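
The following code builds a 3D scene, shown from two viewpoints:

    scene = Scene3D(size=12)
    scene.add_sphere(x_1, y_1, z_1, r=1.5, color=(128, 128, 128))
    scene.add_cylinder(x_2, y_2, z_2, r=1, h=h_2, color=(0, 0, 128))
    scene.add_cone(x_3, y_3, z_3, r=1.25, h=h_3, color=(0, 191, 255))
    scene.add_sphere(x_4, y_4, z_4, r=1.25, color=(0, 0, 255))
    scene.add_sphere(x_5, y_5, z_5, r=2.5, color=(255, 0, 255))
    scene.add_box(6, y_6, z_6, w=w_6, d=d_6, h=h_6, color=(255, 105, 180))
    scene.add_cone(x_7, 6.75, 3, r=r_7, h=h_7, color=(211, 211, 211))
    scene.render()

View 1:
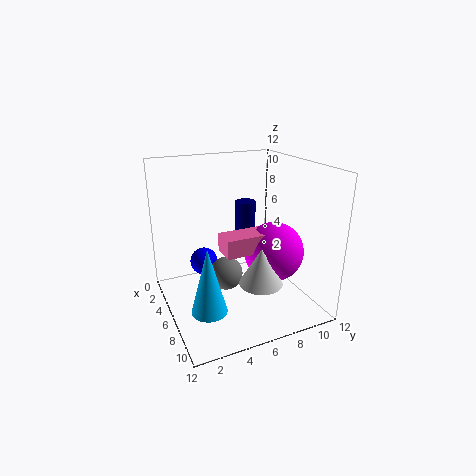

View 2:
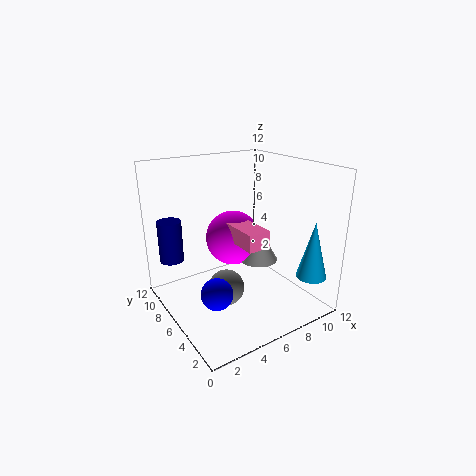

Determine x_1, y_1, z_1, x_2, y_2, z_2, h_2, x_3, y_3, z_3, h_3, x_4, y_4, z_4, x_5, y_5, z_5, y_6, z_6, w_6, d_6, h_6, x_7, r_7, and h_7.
x_1 = 4.5; y_1 = 5.5; z_1 = 2; x_2 = 1.25; y_2 = 9; z_2 = 4; h_2 = 3.5; x_3 = 10.5; y_3 = 1.75; z_3 = 3; h_3 = 4.75; x_4 = 2.75; y_4 = 4; z_4 = 2.75; x_5 = 7.25; y_5 = 8.75; z_5 = 4.75; y_6 = 4.25; z_6 = 5.25; w_6 = 2; d_6 = 3.75; h_6 = 1.5; x_7 = 8.75; r_7 = 1.75; h_7 = 3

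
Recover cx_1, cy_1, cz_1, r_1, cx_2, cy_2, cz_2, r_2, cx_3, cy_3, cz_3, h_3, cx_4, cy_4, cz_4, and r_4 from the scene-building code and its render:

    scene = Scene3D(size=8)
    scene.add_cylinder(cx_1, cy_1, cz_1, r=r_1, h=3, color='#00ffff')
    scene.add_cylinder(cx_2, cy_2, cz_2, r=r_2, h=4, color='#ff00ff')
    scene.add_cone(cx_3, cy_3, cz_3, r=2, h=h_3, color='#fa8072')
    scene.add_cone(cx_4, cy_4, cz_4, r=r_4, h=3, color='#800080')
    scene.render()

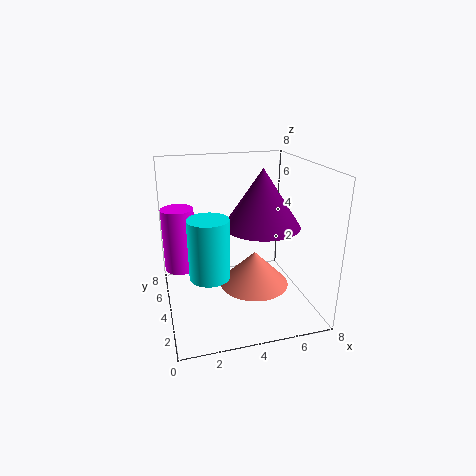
cx_1 = 2; cy_1 = 2; cz_1 = 3; r_1 = 1; cx_2 = 1; cy_2 = 7; cz_2 = 1; r_2 = 1; cx_3 = 5; cy_3 = 4; cz_3 = 1; h_3 = 2; cx_4 = 5; cy_4 = 3; cz_4 = 5; r_4 = 2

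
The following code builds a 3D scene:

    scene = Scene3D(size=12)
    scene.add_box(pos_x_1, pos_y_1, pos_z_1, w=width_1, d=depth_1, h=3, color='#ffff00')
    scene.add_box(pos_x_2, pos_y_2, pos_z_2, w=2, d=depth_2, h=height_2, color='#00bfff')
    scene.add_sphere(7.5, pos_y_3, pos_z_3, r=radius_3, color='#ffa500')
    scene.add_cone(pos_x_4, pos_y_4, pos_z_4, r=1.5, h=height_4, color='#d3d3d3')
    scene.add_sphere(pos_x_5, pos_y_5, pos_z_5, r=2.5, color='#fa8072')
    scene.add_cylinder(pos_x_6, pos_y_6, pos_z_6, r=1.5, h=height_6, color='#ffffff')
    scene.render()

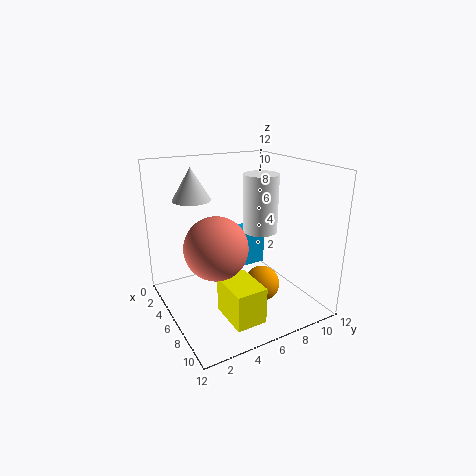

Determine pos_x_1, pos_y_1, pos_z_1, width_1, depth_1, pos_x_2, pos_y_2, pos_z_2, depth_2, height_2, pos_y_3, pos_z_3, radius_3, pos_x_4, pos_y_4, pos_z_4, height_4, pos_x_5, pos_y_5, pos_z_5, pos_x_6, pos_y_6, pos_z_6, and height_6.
pos_x_1 = 7; pos_y_1 = 3.5; pos_z_1 = 0.5; width_1 = 3.5; depth_1 = 2.5; pos_x_2 = 2; pos_y_2 = 8; pos_z_2 = 2; depth_2 = 2; height_2 = 3.5; pos_y_3 = 7.5; pos_z_3 = 2; radius_3 = 1.5; pos_x_4 = 5; pos_y_4 = 2.5; pos_z_4 = 9.5; height_4 = 2.5; pos_x_5 = 7; pos_y_5 = 3.5; pos_z_5 = 6; pos_x_6 = 5.5; pos_y_6 = 8.5; pos_z_6 = 6; height_6 = 5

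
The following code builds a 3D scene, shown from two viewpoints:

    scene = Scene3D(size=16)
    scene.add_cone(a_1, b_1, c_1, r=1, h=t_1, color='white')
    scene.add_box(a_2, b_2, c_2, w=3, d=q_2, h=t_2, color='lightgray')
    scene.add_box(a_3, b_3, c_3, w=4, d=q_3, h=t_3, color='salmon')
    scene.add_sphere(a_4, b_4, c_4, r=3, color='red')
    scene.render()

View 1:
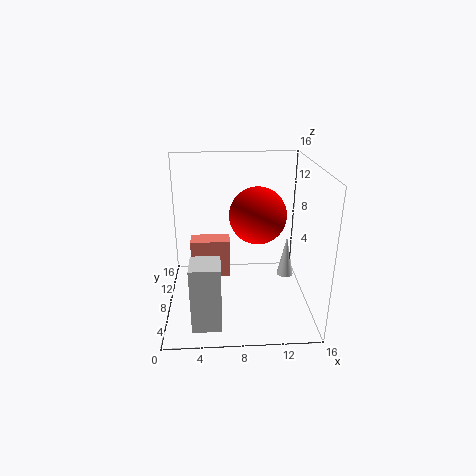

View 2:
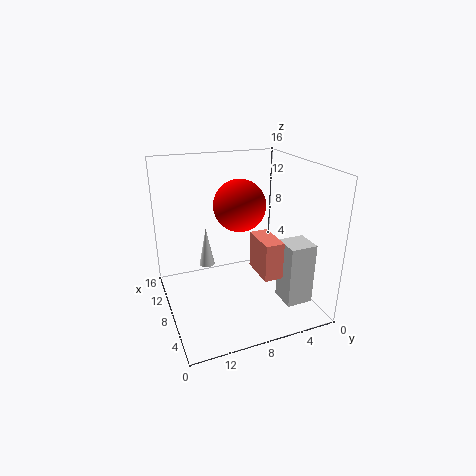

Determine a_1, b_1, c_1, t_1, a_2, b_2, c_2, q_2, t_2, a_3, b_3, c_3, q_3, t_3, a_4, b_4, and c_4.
a_1 = 14, b_1 = 10, c_1 = 2, t_1 = 5, a_2 = 3, b_2 = 1, c_2 = 1, q_2 = 3, t_2 = 7, a_3 = 3, b_3 = 5, c_3 = 5, q_3 = 2, t_3 = 4, a_4 = 10, b_4 = 7, c_4 = 11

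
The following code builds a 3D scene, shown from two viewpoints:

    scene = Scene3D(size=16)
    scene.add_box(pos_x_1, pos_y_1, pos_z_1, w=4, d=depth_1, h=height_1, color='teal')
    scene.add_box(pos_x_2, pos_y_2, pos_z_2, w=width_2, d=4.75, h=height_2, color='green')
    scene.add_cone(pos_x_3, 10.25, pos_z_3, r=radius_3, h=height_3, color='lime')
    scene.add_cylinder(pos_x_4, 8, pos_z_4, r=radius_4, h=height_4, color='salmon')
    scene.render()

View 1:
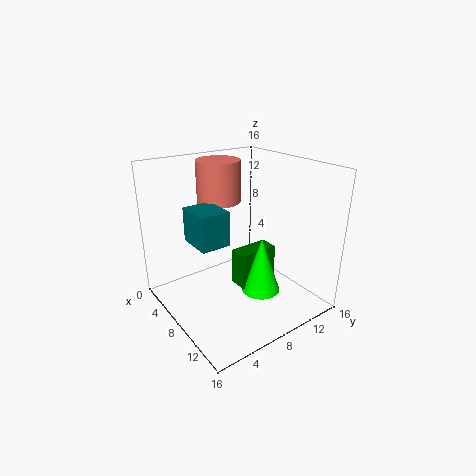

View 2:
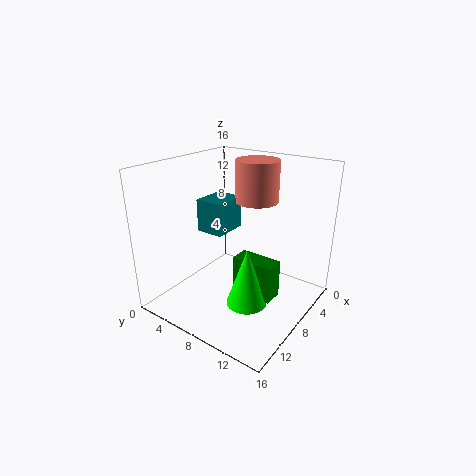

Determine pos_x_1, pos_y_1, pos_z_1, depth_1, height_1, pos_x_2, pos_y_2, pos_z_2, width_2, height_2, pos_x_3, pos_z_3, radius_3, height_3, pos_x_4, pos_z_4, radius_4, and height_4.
pos_x_1 = 5; pos_y_1 = 3; pos_z_1 = 8; depth_1 = 3.25; height_1 = 3.75; pos_x_2 = 6.75; pos_y_2 = 8; pos_z_2 = 1.75; width_2 = 2.25; height_2 = 4.25; pos_x_3 = 9.5; pos_z_3 = 1.25; radius_3 = 2.25; height_3 = 6.5; pos_x_4 = 4.25; pos_z_4 = 11.25; radius_4 = 2.5; height_4 = 4.75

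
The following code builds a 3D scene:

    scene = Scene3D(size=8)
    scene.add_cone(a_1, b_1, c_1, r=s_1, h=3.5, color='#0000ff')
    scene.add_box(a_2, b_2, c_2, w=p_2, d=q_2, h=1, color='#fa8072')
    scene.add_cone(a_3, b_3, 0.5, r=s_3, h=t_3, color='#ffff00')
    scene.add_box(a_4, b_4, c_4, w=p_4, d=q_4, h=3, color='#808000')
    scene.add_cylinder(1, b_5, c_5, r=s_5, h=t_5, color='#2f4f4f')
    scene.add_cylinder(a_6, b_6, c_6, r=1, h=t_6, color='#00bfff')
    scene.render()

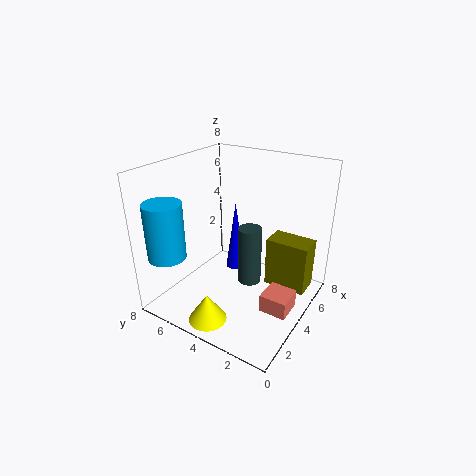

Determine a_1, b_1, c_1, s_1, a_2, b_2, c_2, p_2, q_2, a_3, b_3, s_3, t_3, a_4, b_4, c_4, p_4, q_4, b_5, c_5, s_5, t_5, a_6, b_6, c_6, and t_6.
a_1 = 3; b_1 = 3.5; c_1 = 3; s_1 = 0.5; a_2 = 3; b_2 = 0.5; c_2 = 0.5; p_2 = 1.5; q_2 = 1.5; a_3 = 1; b_3 = 4; s_3 = 1; t_3 = 1.5; a_4 = 5.5; b_4 = 0.5; c_4 = 0.5; p_4 = 1.5; q_4 = 2.5; b_5 = 1.5; c_5 = 4; s_5 = 0.5; t_5 = 2.5; a_6 = 1; b_6 = 6.5; c_6 = 3.5; t_6 = 3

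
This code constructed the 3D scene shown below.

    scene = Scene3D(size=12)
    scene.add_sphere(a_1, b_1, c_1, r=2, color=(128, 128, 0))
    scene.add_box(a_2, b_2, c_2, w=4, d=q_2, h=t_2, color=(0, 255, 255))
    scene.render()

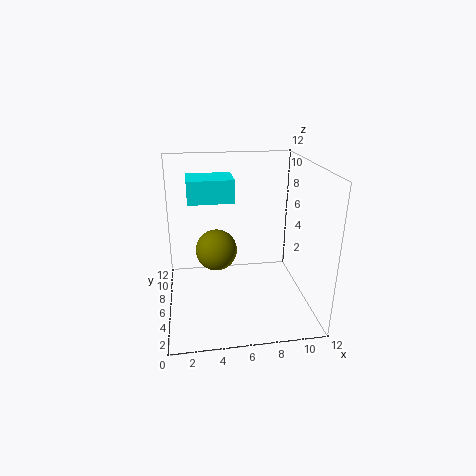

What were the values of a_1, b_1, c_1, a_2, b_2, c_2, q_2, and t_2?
a_1 = 4.5, b_1 = 10, c_1 = 3, a_2 = 2, b_2 = 7.5, c_2 = 8.5, q_2 = 3, t_2 = 2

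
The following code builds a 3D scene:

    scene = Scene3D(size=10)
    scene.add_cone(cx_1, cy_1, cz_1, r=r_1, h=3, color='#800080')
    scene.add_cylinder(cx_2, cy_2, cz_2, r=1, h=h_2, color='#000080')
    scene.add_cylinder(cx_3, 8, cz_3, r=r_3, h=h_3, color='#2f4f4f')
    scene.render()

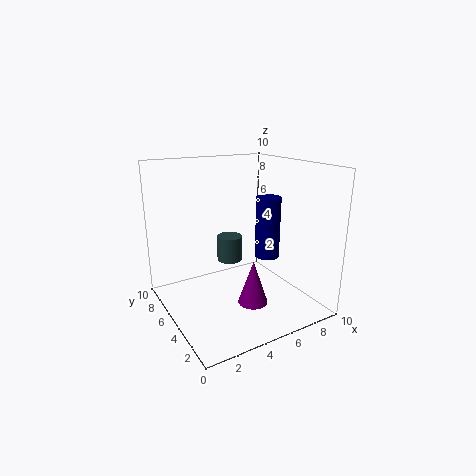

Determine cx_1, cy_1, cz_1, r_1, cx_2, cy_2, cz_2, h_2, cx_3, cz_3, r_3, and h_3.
cx_1 = 5, cy_1 = 3, cz_1 = 1, r_1 = 1, cx_2 = 9, cy_2 = 7, cz_2 = 2, h_2 = 5, cx_3 = 6, cz_3 = 2, r_3 = 1, h_3 = 2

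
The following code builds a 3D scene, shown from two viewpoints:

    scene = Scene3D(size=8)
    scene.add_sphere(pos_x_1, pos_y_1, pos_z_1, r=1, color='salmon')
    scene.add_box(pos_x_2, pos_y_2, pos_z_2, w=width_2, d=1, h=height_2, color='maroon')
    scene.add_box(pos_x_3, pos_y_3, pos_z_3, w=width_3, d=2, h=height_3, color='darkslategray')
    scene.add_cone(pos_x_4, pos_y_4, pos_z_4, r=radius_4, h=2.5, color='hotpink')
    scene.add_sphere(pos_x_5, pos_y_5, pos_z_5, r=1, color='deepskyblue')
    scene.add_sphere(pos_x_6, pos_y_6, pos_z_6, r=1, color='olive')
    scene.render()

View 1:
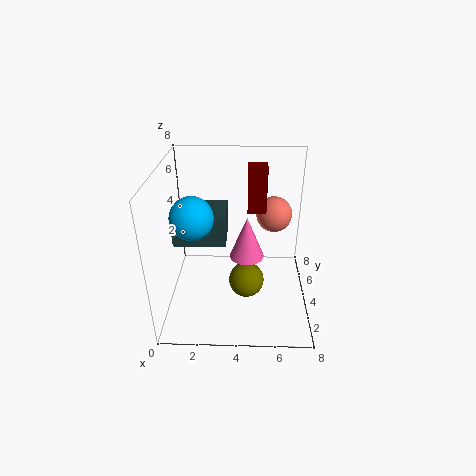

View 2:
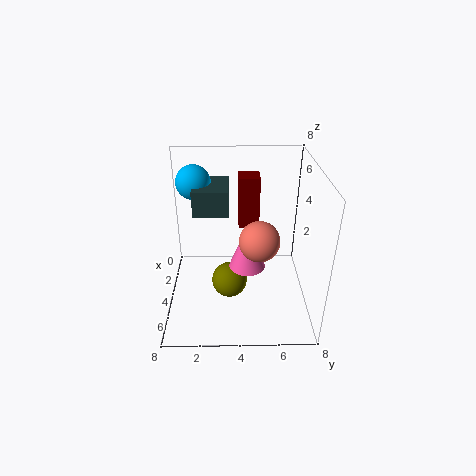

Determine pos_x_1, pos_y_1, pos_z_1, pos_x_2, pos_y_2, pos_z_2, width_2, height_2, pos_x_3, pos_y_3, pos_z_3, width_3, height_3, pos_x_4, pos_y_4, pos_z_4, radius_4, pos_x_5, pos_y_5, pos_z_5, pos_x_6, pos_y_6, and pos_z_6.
pos_x_1 = 6; pos_y_1 = 5; pos_z_1 = 5; pos_x_2 = 4.5; pos_y_2 = 4; pos_z_2 = 5.5; width_2 = 1; height_2 = 2.5; pos_x_3 = 1; pos_y_3 = 1.5; pos_z_3 = 5; width_3 = 2.5; height_3 = 1.5; pos_x_4 = 4.5; pos_y_4 = 4.5; pos_z_4 = 2.5; radius_4 = 1; pos_x_5 = 2; pos_y_5 = 1.5; pos_z_5 = 6.5; pos_x_6 = 4.5; pos_y_6 = 3.5; pos_z_6 = 1.5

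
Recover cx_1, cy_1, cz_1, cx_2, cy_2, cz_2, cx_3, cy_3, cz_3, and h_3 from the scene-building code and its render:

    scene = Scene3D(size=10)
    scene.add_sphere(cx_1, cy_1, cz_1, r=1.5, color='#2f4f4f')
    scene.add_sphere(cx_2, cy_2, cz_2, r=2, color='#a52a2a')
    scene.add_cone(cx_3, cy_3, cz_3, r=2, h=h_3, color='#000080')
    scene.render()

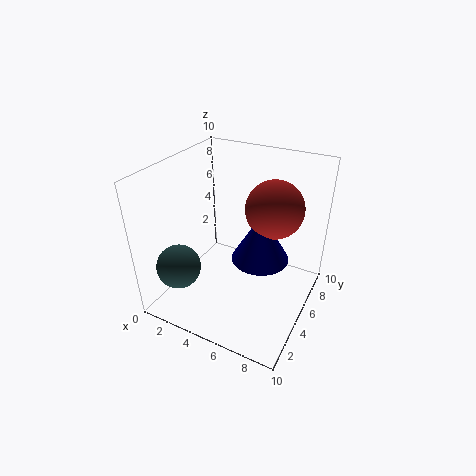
cx_1 = 2
cy_1 = 2
cz_1 = 3.5
cx_2 = 7
cy_2 = 6.5
cz_2 = 7
cx_3 = 6.5
cy_3 = 5.5
cz_3 = 3.5
h_3 = 3.5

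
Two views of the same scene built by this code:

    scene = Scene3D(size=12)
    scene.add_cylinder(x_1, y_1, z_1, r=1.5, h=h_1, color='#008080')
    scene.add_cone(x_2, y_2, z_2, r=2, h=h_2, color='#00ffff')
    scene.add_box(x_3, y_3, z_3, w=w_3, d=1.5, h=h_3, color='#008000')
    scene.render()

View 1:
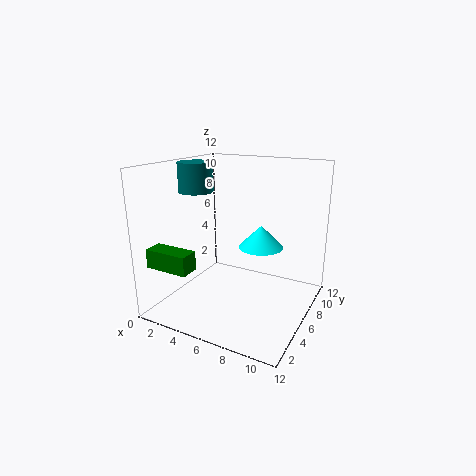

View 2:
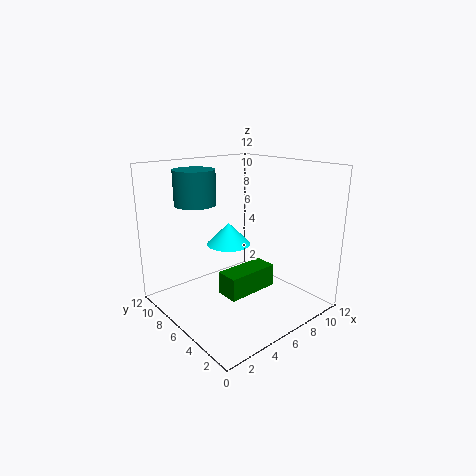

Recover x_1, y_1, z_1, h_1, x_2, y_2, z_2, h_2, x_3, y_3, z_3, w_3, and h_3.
x_1 = 2; y_1 = 6; z_1 = 9.5; h_1 = 2.5; x_2 = 7; y_2 = 8.5; z_2 = 4.5; h_2 = 2; x_3 = 1; y_3 = 0.5; z_3 = 4.5; w_3 = 3.5; h_3 = 1.5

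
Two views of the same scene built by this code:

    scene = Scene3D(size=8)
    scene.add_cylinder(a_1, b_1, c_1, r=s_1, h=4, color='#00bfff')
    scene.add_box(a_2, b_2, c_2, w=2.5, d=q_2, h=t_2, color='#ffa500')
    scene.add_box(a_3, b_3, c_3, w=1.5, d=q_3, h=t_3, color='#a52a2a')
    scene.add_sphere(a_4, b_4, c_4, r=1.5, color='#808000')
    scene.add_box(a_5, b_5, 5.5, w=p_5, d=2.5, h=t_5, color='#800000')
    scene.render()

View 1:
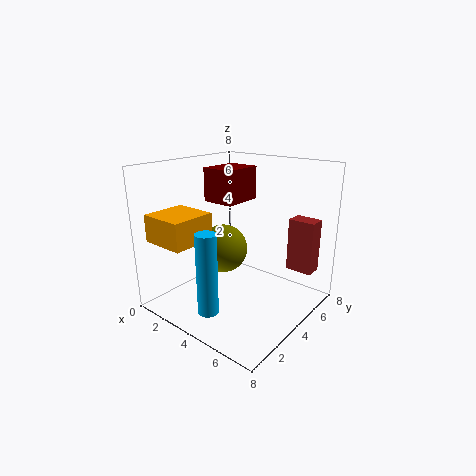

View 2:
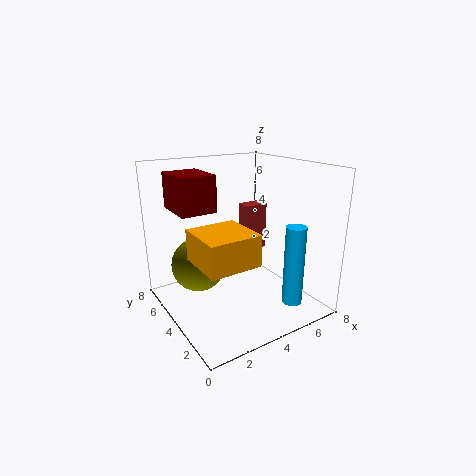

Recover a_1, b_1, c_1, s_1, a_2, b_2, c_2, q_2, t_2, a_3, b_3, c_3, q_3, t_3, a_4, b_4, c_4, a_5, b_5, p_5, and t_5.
a_1 = 5
b_1 = 0.5
c_1 = 1.5
s_1 = 0.5
a_2 = 0.5
b_2 = 0.5
c_2 = 4
q_2 = 2.5
t_2 = 1.5
a_3 = 6
b_3 = 6
c_3 = 2
q_3 = 1
t_3 = 3
a_4 = 2
b_4 = 5
c_4 = 2.5
a_5 = 1
b_5 = 4.5
p_5 = 2
t_5 = 2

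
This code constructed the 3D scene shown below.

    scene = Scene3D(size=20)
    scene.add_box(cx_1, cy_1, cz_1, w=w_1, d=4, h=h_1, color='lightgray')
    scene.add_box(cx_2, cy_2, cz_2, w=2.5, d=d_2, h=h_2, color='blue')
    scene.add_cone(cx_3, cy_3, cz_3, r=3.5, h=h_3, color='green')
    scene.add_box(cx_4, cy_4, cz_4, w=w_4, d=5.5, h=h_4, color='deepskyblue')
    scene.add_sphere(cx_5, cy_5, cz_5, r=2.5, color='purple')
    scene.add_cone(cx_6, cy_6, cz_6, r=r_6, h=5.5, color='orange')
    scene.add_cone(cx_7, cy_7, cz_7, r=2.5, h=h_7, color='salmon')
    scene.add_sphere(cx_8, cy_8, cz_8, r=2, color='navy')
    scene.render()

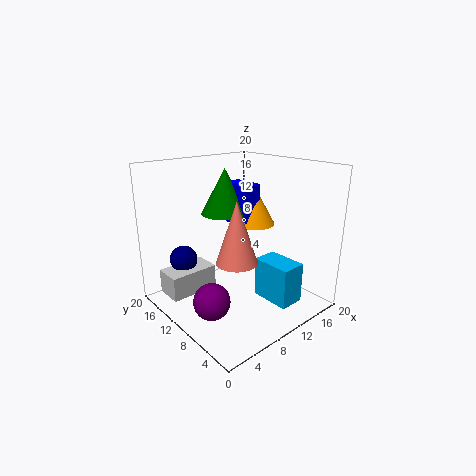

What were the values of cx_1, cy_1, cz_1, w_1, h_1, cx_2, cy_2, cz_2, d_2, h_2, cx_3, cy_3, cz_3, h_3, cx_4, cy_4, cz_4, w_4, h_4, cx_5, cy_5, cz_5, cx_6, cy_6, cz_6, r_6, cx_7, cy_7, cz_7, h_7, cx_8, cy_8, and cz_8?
cx_1 = 1.5
cy_1 = 13.5
cz_1 = 1.5
w_1 = 7
h_1 = 3.5
cx_2 = 11.5
cy_2 = 10
cz_2 = 11
d_2 = 4.5
h_2 = 6
cx_3 = 11
cy_3 = 14
cz_3 = 12.5
h_3 = 6.5
cx_4 = 11
cy_4 = 2
cz_4 = 2
w_4 = 3.5
h_4 = 5.5
cx_5 = 4.5
cy_5 = 9
cz_5 = 2.5
cx_6 = 14
cy_6 = 11
cz_6 = 11
r_6 = 3
cx_7 = 5.5
cy_7 = 5
cz_7 = 9.5
h_7 = 7.5
cx_8 = 5
cy_8 = 16.5
cz_8 = 6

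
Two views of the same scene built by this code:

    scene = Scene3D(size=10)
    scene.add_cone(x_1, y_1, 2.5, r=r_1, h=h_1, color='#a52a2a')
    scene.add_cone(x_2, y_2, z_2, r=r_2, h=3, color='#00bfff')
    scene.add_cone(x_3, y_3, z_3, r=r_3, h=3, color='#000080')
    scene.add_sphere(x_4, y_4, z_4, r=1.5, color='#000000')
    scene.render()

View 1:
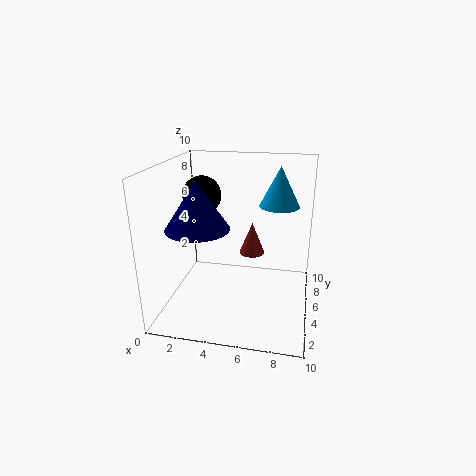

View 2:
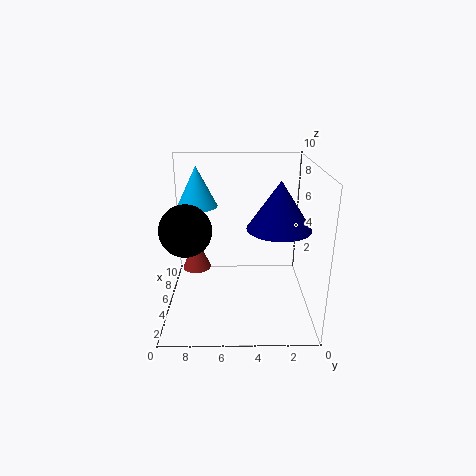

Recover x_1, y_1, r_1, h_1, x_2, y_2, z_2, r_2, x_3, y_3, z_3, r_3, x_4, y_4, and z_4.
x_1 = 5.5; y_1 = 8; r_1 = 1; h_1 = 2.5; x_2 = 7.5; y_2 = 8; z_2 = 6.5; r_2 = 1.5; x_3 = 3; y_3 = 2.5; z_3 = 6.5; r_3 = 2; x_4 = 1.5; y_4 = 8; z_4 = 7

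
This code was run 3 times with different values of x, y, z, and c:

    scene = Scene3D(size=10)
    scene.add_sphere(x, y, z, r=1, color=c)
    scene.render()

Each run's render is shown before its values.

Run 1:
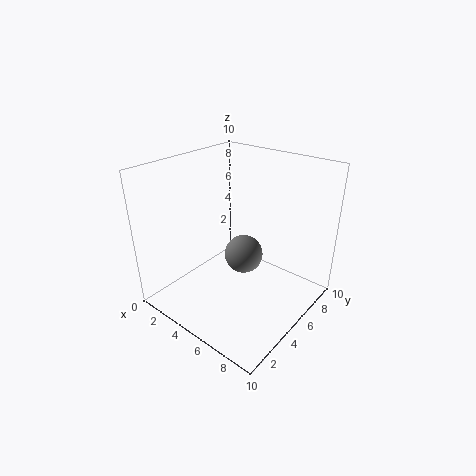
x = 8.25, y = 1.5, z = 6.75, c = 'gray'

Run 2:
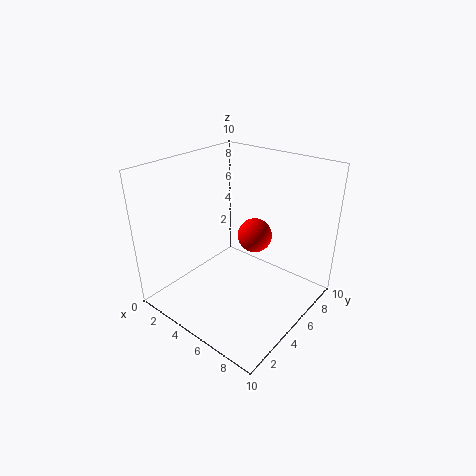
x = 7.5, y = 3.5, z = 6.75, c = 'red'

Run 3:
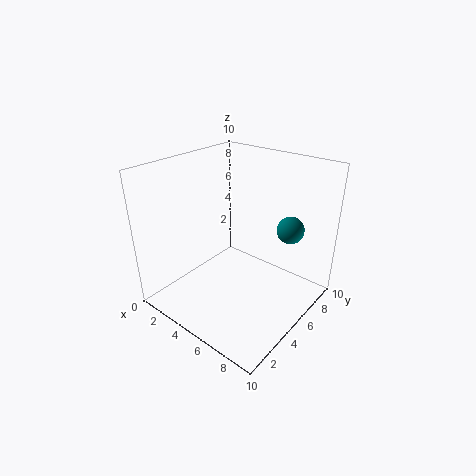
x = 7.25, y = 8.25, z = 5, c = 'teal'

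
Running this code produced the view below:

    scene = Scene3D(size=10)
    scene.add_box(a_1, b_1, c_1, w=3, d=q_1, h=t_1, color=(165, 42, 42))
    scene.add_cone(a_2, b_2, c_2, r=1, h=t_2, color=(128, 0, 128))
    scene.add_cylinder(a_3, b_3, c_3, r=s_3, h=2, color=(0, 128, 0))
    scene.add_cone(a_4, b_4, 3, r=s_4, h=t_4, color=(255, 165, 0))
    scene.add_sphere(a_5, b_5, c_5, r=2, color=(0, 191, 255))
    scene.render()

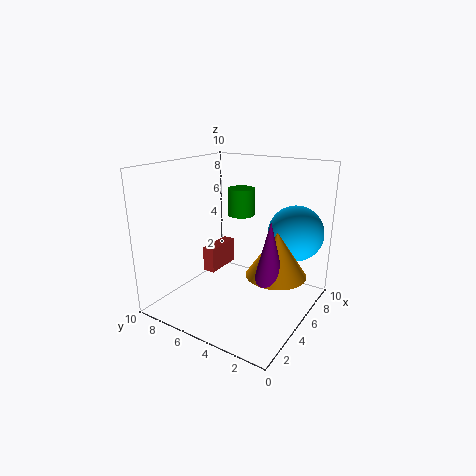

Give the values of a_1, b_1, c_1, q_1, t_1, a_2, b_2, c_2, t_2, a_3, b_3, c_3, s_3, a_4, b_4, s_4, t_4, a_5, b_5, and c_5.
a_1 = 6; b_1 = 8; c_1 = 1; q_1 = 1; t_1 = 2; a_2 = 4; b_2 = 2; c_2 = 3; t_2 = 4; a_3 = 7; b_3 = 6; c_3 = 6; s_3 = 1; a_4 = 5; b_4 = 2; s_4 = 2; t_4 = 3; a_5 = 8; b_5 = 2; c_5 = 5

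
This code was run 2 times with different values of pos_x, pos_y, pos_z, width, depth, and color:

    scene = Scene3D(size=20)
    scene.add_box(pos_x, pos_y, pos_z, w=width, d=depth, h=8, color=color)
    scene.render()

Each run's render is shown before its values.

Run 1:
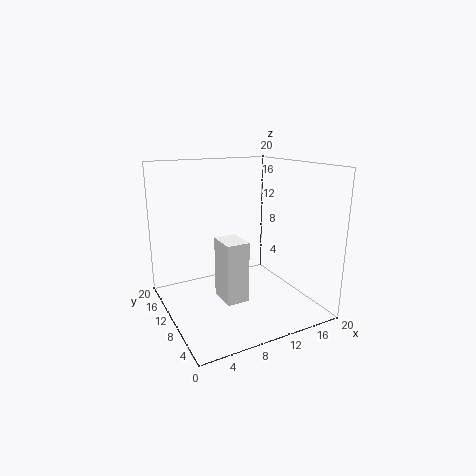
pos_x = 6; pos_y = 5; pos_z = 3; width = 3; depth = 4; color = 'white'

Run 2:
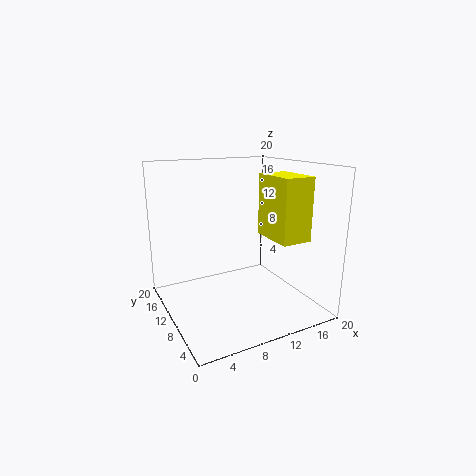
pos_x = 12; pos_y = 2; pos_z = 11; width = 4; depth = 6; color = 'yellow'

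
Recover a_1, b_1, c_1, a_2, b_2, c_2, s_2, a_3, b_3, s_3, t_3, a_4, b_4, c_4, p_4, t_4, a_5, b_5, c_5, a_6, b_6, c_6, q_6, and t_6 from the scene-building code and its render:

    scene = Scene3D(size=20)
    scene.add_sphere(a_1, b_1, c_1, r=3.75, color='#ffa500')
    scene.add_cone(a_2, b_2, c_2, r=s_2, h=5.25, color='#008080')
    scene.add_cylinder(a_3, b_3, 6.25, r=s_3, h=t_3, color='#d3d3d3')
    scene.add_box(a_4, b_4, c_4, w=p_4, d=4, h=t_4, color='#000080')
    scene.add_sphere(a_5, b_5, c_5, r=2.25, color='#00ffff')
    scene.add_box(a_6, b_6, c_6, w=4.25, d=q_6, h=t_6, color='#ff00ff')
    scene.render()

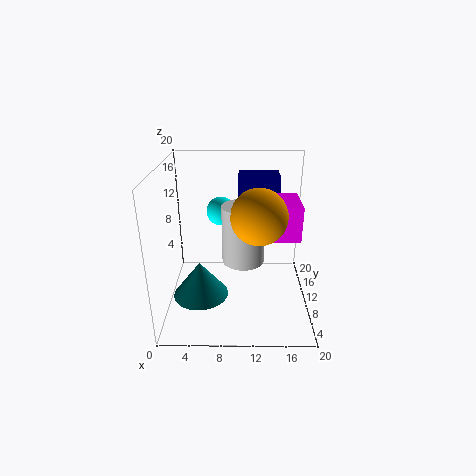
a_1 = 12.75, b_1 = 8.5, c_1 = 13.75, a_2 = 4.5, b_2 = 9.5, c_2 = 1, s_2 = 4, a_3 = 10.75, b_3 = 10.5, s_3 = 3, t_3 = 8.25, a_4 = 10, b_4 = 15.75, c_4 = 9.5, p_4 = 6.25, t_4 = 7.5, a_5 = 7.25, b_5 = 17, c_5 = 11.25, a_6 = 14.25, b_6 = 8.5, c_6 = 10, q_6 = 6.25, t_6 = 5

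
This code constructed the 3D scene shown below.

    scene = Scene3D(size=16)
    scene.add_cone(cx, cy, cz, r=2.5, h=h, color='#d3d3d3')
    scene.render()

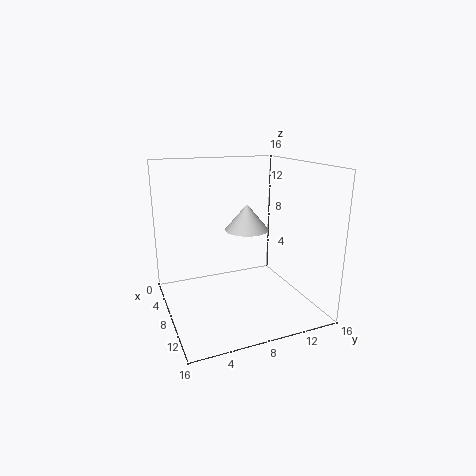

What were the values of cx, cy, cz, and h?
cx = 7, cy = 9.5, cz = 8.5, h = 3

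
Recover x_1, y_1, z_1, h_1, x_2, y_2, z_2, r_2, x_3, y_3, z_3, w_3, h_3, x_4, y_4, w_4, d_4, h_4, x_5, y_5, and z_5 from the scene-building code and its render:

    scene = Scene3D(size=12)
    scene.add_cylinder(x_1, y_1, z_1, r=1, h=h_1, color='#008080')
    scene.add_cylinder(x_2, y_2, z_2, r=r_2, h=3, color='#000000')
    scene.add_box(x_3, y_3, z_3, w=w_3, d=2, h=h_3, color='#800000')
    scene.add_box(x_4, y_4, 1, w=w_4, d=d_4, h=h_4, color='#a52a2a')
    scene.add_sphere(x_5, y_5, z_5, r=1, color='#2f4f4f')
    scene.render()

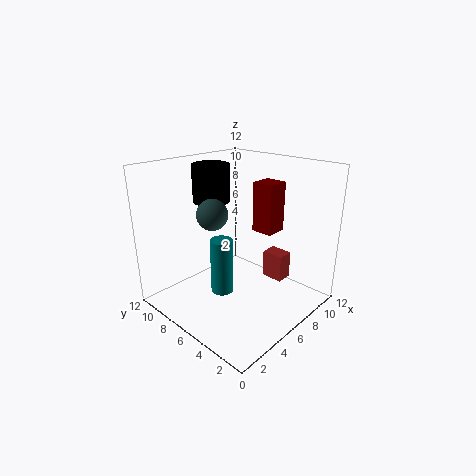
x_1 = 5.5, y_1 = 7.5, z_1 = 0.5, h_1 = 5, x_2 = 5, y_2 = 8, z_2 = 9, r_2 = 1.5, x_3 = 9, y_3 = 5, z_3 = 5.5, w_3 = 2, h_3 = 4.5, x_4 = 9.5, y_4 = 4, w_4 = 1.5, d_4 = 2, h_4 = 2.5, x_5 = 1, y_5 = 3.5, z_5 = 10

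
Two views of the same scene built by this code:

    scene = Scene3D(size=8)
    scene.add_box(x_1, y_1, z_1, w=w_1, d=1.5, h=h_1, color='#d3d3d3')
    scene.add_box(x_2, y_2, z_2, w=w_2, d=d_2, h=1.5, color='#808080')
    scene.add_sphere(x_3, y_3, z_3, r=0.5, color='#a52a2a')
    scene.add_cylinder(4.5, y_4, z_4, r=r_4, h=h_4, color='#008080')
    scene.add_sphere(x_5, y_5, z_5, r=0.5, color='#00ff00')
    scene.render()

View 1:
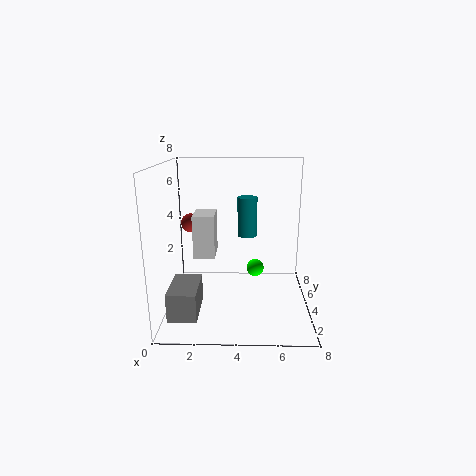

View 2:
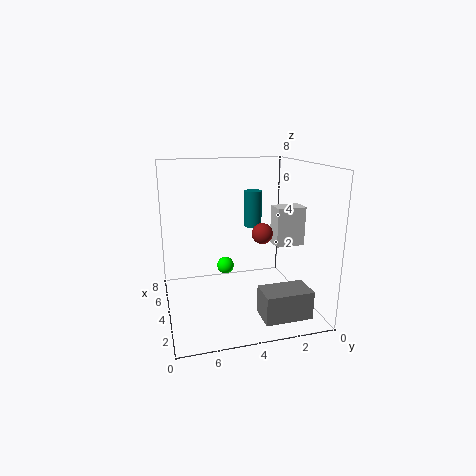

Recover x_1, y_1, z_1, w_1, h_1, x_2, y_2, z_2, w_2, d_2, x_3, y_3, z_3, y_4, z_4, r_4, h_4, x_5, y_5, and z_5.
x_1 = 2; y_1 = 1; z_1 = 4; w_1 = 1; h_1 = 2; x_2 = 0.5; y_2 = 1; z_2 = 0.5; w_2 = 1.5; d_2 = 2.5; x_3 = 1.5; y_3 = 3.5; z_3 = 5; y_4 = 3; z_4 = 4.5; r_4 = 0.5; h_4 = 2; x_5 = 5; y_5 = 4.5; z_5 = 2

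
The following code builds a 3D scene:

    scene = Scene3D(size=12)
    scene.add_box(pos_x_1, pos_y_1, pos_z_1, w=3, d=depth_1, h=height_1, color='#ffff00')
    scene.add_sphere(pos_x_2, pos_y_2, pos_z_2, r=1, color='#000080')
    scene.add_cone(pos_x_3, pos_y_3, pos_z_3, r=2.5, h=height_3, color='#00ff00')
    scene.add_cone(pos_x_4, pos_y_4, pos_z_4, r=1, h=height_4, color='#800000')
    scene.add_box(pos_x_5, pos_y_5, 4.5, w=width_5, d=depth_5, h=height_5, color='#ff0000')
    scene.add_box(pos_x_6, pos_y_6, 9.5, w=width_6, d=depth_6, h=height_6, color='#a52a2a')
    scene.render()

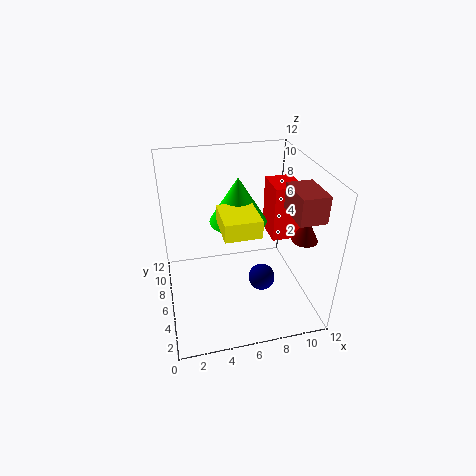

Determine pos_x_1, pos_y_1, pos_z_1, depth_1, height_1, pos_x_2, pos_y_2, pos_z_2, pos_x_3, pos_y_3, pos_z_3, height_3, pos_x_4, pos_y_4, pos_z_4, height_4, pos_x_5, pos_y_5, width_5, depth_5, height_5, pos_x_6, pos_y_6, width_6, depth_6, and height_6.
pos_x_1 = 4.5; pos_y_1 = 4; pos_z_1 = 7; depth_1 = 3.5; height_1 = 1.5; pos_x_2 = 7; pos_y_2 = 2.5; pos_z_2 = 4.5; pos_x_3 = 6.5; pos_y_3 = 8; pos_z_3 = 6.5; height_3 = 4; pos_x_4 = 10.5; pos_y_4 = 3; pos_z_4 = 7; height_4 = 2; pos_x_5 = 9.5; pos_y_5 = 7; width_5 = 2.5; depth_5 = 3; height_5 = 5; pos_x_6 = 9; pos_y_6 = 1; width_6 = 2; depth_6 = 3; height_6 = 2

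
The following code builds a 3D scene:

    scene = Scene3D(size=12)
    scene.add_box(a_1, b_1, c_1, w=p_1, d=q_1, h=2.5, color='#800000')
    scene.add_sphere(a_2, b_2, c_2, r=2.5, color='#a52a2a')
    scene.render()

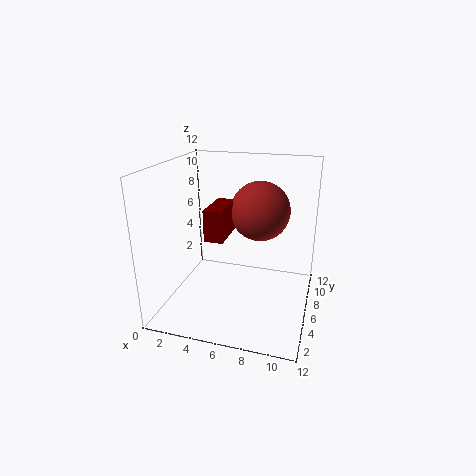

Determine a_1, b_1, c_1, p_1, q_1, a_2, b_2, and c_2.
a_1 = 4, b_1 = 3.5, c_1 = 6.5, p_1 = 1.5, q_1 = 3.5, a_2 = 7.5, b_2 = 7.5, c_2 = 8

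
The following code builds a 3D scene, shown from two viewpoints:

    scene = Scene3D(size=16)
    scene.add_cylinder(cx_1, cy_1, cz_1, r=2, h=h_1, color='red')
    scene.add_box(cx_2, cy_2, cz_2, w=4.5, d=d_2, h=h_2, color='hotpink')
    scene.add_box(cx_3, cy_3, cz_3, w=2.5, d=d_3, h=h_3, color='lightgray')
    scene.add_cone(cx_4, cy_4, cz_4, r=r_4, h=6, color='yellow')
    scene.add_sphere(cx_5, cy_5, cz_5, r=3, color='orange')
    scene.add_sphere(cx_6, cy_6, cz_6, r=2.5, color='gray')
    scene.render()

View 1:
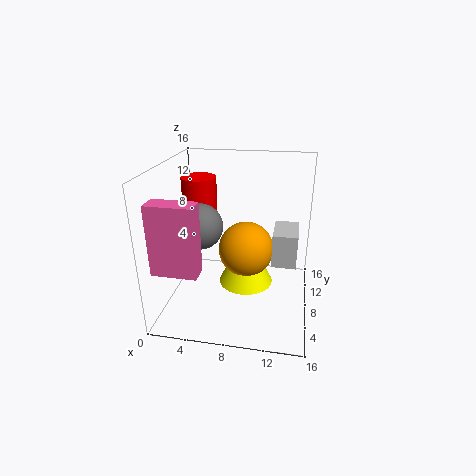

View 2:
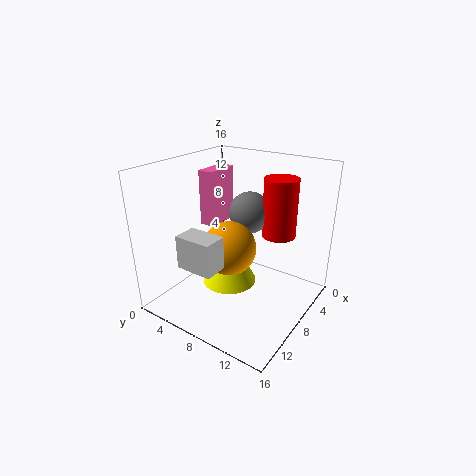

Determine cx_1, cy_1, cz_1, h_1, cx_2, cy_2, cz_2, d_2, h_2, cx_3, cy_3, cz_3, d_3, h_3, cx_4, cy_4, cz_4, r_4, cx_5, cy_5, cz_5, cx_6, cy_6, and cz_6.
cx_1 = 3; cy_1 = 10.5; cz_1 = 7; h_1 = 7; cx_2 = 1; cy_2 = 0.5; cz_2 = 7; d_2 = 2; h_2 = 7; cx_3 = 12; cy_3 = 5; cz_3 = 6.5; d_3 = 4; h_3 = 3.5; cx_4 = 9; cy_4 = 7.5; cz_4 = 3; r_4 = 3; cx_5 = 9; cy_5 = 7.5; cz_5 = 7; cx_6 = 4; cy_6 = 7; cz_6 = 9.5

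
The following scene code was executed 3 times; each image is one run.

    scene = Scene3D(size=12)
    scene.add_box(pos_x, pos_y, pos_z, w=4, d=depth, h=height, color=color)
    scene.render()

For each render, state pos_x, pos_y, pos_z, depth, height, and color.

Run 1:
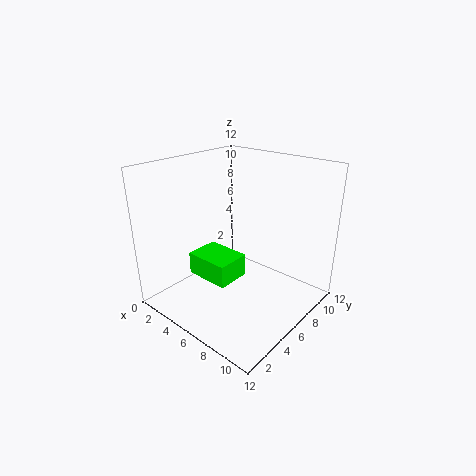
pos_x = 2
pos_y = 4
pos_z = 2
depth = 3
height = 2
color = 'lime'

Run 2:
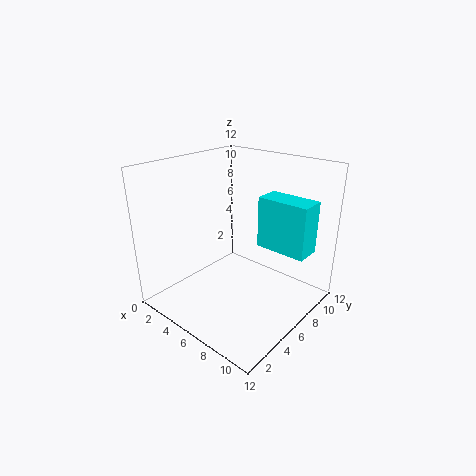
pos_x = 8
pos_y = 6
pos_z = 6
depth = 2
height = 4
color = 'cyan'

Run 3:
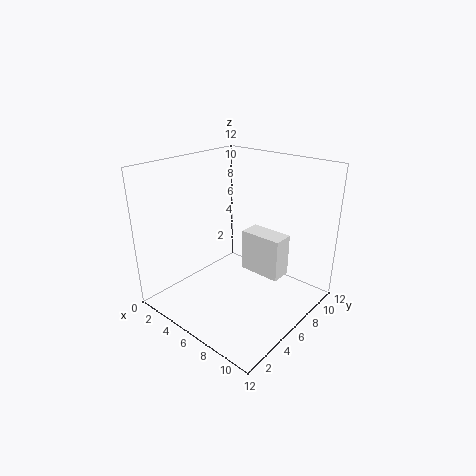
pos_x = 4
pos_y = 9
pos_z = 1
depth = 2
height = 4
color = 'white'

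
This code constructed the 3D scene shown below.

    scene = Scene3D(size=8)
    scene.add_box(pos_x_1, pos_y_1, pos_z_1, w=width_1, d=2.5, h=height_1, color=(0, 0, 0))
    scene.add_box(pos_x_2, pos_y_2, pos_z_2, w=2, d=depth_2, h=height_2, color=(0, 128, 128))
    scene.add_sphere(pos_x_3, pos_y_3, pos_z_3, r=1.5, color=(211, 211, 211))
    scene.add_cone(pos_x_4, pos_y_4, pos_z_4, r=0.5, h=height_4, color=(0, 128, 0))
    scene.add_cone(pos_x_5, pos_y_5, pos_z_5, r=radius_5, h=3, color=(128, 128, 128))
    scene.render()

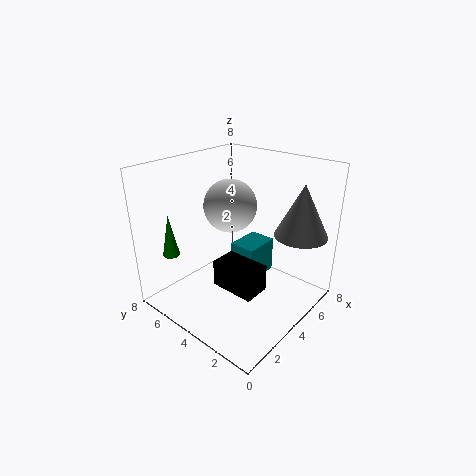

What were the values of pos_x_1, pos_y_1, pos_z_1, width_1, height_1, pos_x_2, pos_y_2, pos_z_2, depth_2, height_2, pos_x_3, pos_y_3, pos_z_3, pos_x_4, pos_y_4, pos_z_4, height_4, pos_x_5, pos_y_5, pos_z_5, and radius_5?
pos_x_1 = 2.5
pos_y_1 = 2
pos_z_1 = 1.5
width_1 = 1.5
height_1 = 1.5
pos_x_2 = 4
pos_y_2 = 3
pos_z_2 = 1.5
depth_2 = 1.5
height_2 = 2
pos_x_3 = 4.5
pos_y_3 = 5
pos_z_3 = 5.5
pos_x_4 = 2
pos_y_4 = 7.5
pos_z_4 = 2.5
height_4 = 2.5
pos_x_5 = 6.5
pos_y_5 = 1.5
pos_z_5 = 4
radius_5 = 1.5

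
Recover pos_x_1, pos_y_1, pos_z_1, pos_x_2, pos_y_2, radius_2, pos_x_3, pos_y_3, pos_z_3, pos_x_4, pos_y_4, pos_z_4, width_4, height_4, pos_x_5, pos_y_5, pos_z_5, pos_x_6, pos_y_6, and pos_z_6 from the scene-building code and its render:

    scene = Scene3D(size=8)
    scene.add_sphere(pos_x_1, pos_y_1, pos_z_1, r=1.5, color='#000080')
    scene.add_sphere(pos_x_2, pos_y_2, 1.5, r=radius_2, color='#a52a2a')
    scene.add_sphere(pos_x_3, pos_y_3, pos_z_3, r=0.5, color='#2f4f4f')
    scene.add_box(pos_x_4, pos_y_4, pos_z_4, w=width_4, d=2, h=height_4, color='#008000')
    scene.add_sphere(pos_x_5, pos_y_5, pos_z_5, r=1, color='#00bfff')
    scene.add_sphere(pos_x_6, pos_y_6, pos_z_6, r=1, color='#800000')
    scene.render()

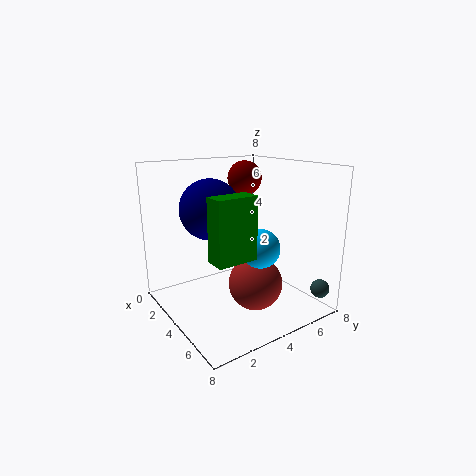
pos_x_1 = 4.5
pos_y_1 = 2
pos_z_1 = 6
pos_x_2 = 5
pos_y_2 = 4.5
radius_2 = 1.5
pos_x_3 = 7.5
pos_y_3 = 7
pos_z_3 = 1.5
pos_x_4 = 6
pos_y_4 = 1
pos_z_4 = 4
width_4 = 1
height_4 = 3
pos_x_5 = 6
pos_y_5 = 4
pos_z_5 = 4
pos_x_6 = 2.5
pos_y_6 = 5.5
pos_z_6 = 7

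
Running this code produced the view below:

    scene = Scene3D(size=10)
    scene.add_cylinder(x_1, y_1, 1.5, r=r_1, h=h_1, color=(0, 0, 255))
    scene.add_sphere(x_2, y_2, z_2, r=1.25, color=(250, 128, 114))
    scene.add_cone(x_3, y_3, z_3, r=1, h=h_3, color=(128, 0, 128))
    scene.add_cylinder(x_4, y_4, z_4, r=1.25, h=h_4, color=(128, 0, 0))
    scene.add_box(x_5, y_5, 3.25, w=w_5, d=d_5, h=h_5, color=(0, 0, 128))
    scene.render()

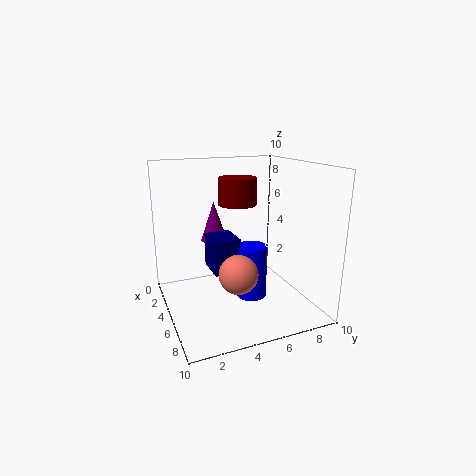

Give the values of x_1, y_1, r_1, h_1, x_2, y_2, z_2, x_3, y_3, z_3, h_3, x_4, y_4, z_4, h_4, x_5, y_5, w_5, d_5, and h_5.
x_1 = 6.75
y_1 = 5.25
r_1 = 1
h_1 = 3.5
x_2 = 7.5
y_2 = 4
z_2 = 3.5
x_3 = 2
y_3 = 4.25
z_3 = 4
h_3 = 3
x_4 = 5.5
y_4 = 4.75
z_4 = 7.5
h_4 = 1.75
x_5 = 4.5
y_5 = 2.75
w_5 = 2.25
d_5 = 1.75
h_5 = 2.25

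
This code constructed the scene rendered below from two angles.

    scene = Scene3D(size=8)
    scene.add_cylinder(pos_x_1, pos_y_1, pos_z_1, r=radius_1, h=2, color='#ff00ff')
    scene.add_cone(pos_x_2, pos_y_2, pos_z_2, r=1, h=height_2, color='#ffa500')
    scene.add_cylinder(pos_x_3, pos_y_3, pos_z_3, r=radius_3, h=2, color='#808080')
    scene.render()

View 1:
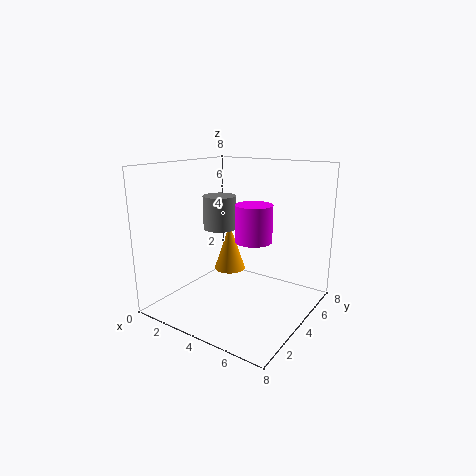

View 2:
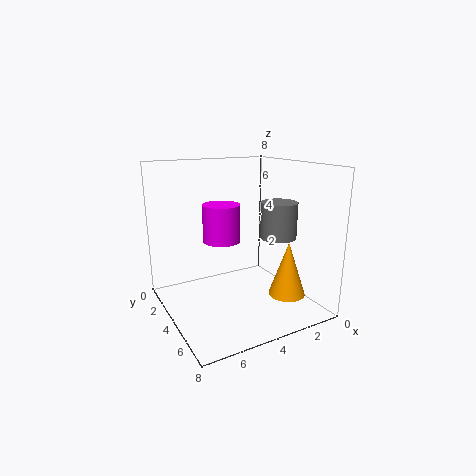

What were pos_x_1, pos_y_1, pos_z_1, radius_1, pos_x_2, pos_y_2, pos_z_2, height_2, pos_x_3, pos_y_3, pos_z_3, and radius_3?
pos_x_1 = 5, pos_y_1 = 4, pos_z_1 = 4, radius_1 = 1, pos_x_2 = 2, pos_y_2 = 6, pos_z_2 = 1, height_2 = 3, pos_x_3 = 2, pos_y_3 = 5, pos_z_3 = 4, radius_3 = 1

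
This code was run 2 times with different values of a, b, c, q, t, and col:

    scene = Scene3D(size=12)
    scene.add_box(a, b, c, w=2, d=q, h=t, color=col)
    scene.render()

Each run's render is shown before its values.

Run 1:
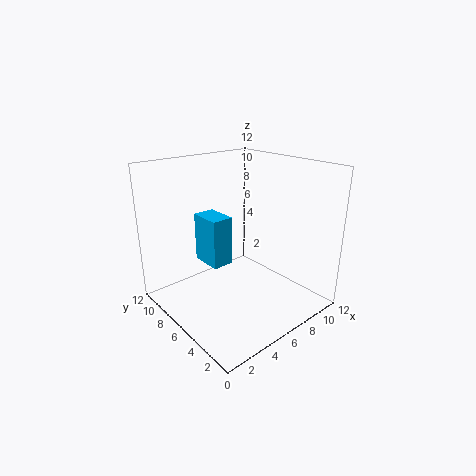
a = 5
b = 8
c = 2.5
q = 3
t = 4.5
col = 'deepskyblue'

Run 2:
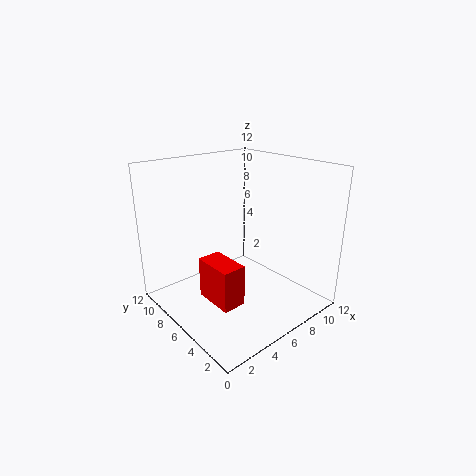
a = 3
b = 4
c = 1
q = 3.5
t = 3.5
col = 'red'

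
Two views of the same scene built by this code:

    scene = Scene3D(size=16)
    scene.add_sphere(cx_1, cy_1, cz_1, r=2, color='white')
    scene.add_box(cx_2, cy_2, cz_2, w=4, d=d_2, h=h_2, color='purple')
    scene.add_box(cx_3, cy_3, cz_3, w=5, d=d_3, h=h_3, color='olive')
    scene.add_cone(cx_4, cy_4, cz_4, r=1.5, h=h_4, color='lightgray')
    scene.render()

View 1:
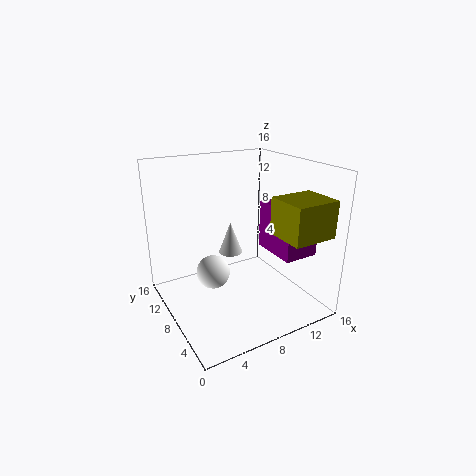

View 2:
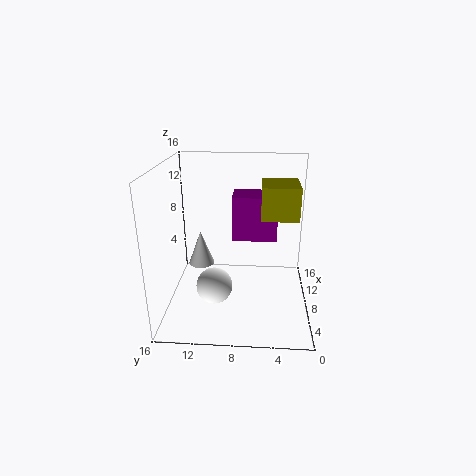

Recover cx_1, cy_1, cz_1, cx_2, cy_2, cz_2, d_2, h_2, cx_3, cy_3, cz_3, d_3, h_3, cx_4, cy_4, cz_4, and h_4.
cx_1 = 6; cy_1 = 10.5; cz_1 = 3; cx_2 = 11.5; cy_2 = 3.5; cz_2 = 6; d_2 = 5.5; h_2 = 5.5; cx_3 = 10.5; cy_3 = 1; cz_3 = 9; d_3 = 4.5; h_3 = 4; cx_4 = 9.5; cy_4 = 12.5; cz_4 = 4; h_4 = 4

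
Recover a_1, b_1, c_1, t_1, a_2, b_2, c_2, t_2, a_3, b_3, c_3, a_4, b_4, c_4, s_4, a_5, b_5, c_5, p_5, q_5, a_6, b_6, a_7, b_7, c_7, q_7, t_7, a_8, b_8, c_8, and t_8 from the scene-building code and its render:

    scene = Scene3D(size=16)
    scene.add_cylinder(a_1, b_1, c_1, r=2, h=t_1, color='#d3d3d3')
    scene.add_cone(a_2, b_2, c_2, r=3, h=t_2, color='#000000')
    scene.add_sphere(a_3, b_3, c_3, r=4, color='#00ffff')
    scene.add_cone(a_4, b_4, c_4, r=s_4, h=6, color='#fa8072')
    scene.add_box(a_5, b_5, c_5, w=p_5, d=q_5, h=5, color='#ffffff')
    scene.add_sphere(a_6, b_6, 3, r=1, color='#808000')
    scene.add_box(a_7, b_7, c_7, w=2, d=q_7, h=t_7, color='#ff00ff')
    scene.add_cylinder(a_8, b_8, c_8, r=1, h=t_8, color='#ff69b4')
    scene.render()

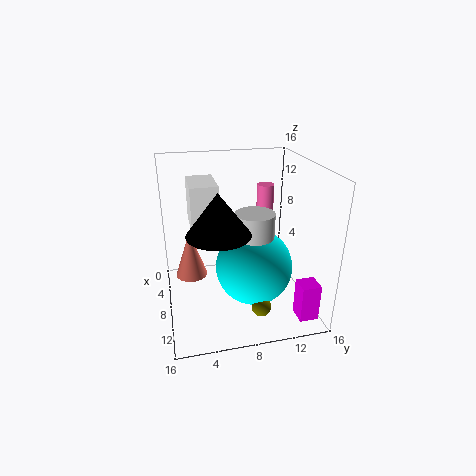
a_1 = 11, b_1 = 9, c_1 = 7, t_1 = 5, a_2 = 13, b_2 = 5, c_2 = 11, t_2 = 4, a_3 = 11, b_3 = 9, c_3 = 6, a_4 = 3, b_4 = 3, c_4 = 1, s_4 = 2, a_5 = 3, b_5 = 3, c_5 = 9, p_5 = 5, q_5 = 3, a_6 = 14, b_6 = 9, a_7 = 13, b_7 = 13, c_7 = 1, q_7 = 2, t_7 = 4, a_8 = 5, b_8 = 12, c_8 = 10, t_8 = 3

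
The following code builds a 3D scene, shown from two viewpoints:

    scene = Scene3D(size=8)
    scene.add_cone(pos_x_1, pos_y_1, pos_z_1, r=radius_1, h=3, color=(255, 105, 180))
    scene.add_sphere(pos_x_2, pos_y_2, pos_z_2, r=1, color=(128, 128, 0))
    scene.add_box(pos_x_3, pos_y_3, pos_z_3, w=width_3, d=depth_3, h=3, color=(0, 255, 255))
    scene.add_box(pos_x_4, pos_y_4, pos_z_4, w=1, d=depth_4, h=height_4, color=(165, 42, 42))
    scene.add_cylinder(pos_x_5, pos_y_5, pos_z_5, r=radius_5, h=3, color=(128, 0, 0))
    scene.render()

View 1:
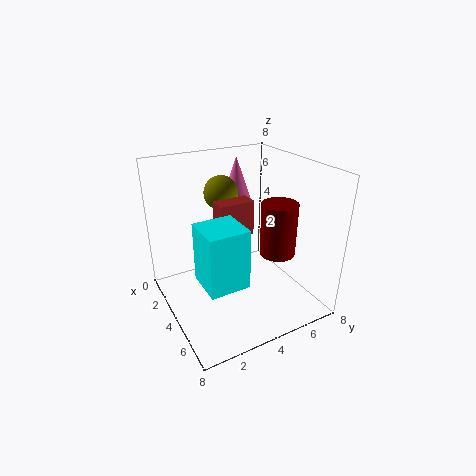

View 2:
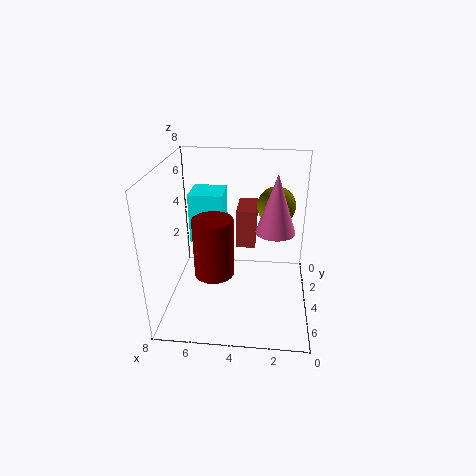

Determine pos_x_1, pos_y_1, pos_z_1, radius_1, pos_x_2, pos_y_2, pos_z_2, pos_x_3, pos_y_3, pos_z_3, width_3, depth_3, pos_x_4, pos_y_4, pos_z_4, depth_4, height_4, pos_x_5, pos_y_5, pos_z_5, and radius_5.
pos_x_1 = 2
pos_y_1 = 5
pos_z_1 = 5
radius_1 = 1
pos_x_2 = 2
pos_y_2 = 4
pos_z_2 = 6
pos_x_3 = 5
pos_y_3 = 1
pos_z_3 = 3
width_3 = 2
depth_3 = 2
pos_x_4 = 3
pos_y_4 = 3
pos_z_4 = 4
depth_4 = 2
height_4 = 2
pos_x_5 = 5
pos_y_5 = 6
pos_z_5 = 3
radius_5 = 1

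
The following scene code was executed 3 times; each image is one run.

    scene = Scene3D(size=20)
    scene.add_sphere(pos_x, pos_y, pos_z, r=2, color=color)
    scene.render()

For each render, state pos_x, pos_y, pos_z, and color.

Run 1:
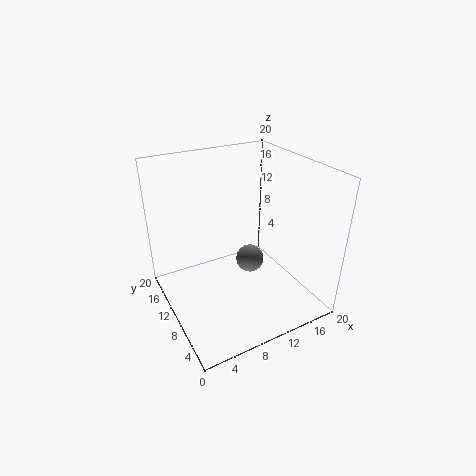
pos_x = 12
pos_y = 10
pos_z = 6
color = 'gray'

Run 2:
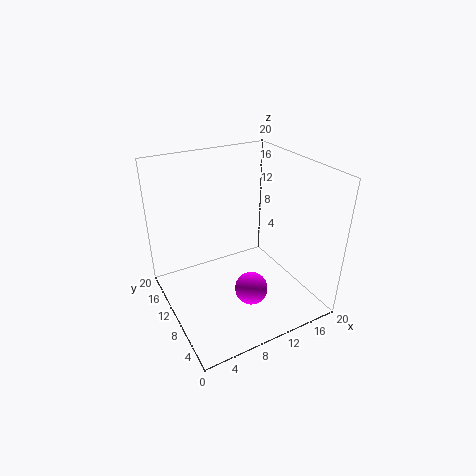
pos_x = 8
pos_y = 3
pos_z = 7
color = 'magenta'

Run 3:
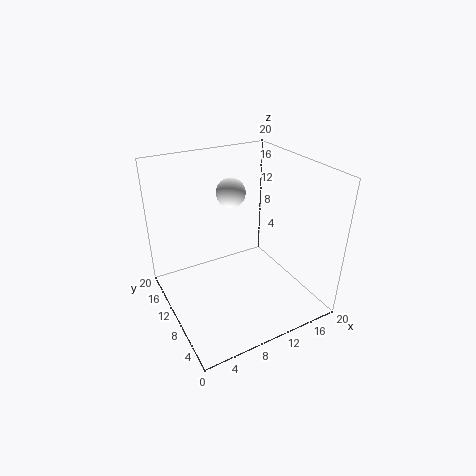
pos_x = 10
pos_y = 12
pos_z = 16
color = 'white'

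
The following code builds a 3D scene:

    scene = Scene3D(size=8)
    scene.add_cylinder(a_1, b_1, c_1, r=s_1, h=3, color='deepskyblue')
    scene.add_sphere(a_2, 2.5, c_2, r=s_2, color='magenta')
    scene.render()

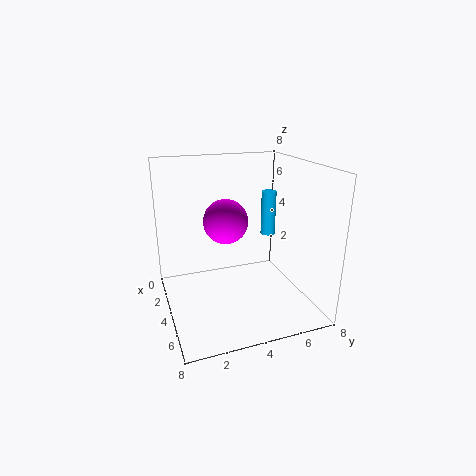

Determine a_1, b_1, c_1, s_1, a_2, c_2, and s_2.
a_1 = 0.5, b_1 = 7.5, c_1 = 2.5, s_1 = 0.5, a_2 = 6.5, c_2 = 6, s_2 = 1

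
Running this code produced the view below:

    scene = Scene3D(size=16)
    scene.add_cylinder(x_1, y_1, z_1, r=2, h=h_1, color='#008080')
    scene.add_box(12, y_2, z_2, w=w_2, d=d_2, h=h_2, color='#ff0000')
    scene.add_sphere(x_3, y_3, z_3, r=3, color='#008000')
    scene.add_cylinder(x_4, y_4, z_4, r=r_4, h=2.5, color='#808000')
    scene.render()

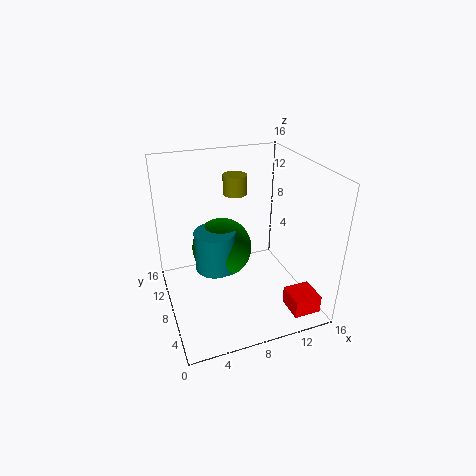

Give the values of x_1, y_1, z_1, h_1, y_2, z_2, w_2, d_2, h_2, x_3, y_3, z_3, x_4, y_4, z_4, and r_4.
x_1 = 4.5, y_1 = 5, z_1 = 7, h_1 = 4, y_2 = 1, z_2 = 1, w_2 = 3, d_2 = 3, h_2 = 2, x_3 = 5.5, y_3 = 6, z_3 = 8.5, x_4 = 10, y_4 = 14.5, z_4 = 10.5, r_4 = 1.5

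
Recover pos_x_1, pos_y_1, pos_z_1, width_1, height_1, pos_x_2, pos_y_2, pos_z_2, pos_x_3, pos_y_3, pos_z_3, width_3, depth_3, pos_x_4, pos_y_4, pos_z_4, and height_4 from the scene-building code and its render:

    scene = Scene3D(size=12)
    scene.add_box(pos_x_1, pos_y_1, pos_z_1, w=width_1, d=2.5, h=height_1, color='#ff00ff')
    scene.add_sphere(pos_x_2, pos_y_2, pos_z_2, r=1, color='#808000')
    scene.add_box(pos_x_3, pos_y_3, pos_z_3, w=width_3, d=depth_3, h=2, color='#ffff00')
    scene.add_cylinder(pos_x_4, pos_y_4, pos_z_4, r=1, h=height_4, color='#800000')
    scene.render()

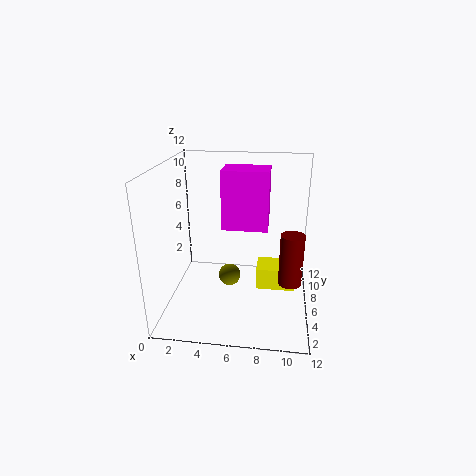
pos_x_1 = 5
pos_y_1 = 4
pos_z_1 = 7.5
width_1 = 3.5
height_1 = 4.5
pos_x_2 = 5
pos_y_2 = 7.5
pos_z_2 = 1.5
pos_x_3 = 7.5
pos_y_3 = 7
pos_z_3 = 0.5
width_3 = 3.5
depth_3 = 2.5
pos_x_4 = 10.5
pos_y_4 = 6
pos_z_4 = 2
height_4 = 4.5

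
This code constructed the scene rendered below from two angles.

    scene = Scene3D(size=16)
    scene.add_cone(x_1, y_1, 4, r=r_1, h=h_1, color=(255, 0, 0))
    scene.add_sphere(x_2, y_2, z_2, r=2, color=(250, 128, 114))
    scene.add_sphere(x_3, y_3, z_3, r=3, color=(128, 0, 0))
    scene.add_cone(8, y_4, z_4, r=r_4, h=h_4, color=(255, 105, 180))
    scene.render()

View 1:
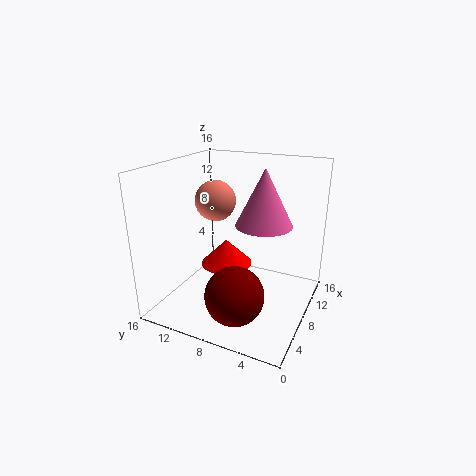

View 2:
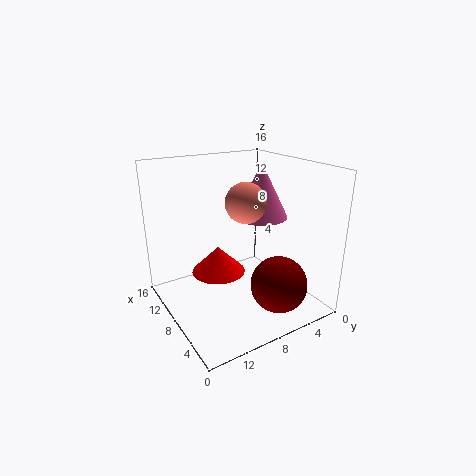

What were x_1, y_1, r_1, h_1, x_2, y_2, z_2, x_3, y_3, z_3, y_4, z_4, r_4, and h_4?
x_1 = 9, y_1 = 10, r_1 = 3, h_1 = 3, x_2 = 5, y_2 = 9, z_2 = 13, x_3 = 3, y_3 = 6, z_3 = 4, y_4 = 5, z_4 = 10, r_4 = 3, h_4 = 6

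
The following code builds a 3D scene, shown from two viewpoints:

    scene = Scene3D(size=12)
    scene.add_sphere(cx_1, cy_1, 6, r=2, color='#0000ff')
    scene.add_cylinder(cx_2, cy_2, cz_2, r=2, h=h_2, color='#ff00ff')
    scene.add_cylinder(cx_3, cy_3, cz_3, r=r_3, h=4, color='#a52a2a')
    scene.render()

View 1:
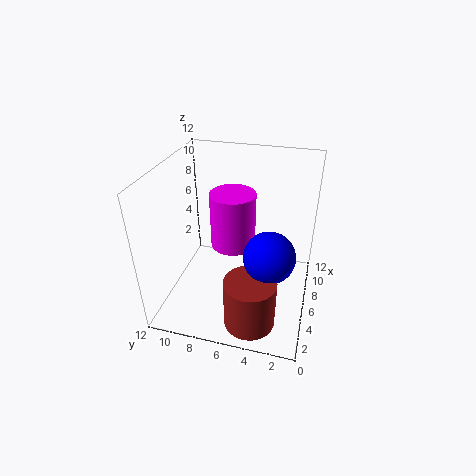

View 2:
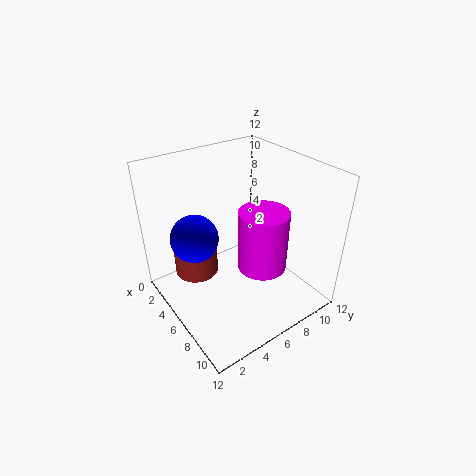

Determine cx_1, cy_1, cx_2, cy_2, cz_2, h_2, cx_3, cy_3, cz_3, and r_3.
cx_1 = 4; cy_1 = 3; cx_2 = 8; cy_2 = 7; cz_2 = 4; h_2 = 5; cx_3 = 2; cy_3 = 4; cz_3 = 1; r_3 = 2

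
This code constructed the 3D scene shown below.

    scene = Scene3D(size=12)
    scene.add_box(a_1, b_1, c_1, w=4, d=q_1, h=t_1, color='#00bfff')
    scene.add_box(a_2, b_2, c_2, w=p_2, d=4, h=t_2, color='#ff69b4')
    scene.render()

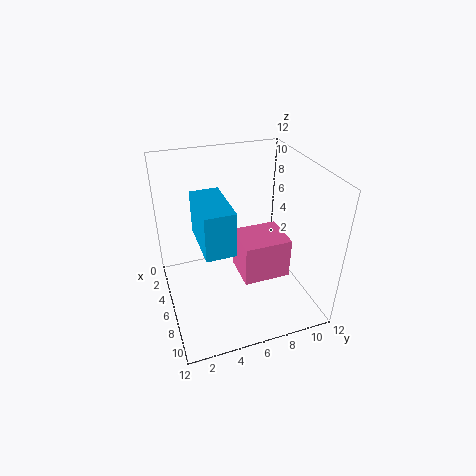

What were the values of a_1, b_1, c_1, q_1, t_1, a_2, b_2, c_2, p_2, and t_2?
a_1 = 7.5, b_1 = 2, c_1 = 8.5, q_1 = 2, t_1 = 3, a_2 = 4.5, b_2 = 6, c_2 = 2.5, p_2 = 3.5, t_2 = 3.5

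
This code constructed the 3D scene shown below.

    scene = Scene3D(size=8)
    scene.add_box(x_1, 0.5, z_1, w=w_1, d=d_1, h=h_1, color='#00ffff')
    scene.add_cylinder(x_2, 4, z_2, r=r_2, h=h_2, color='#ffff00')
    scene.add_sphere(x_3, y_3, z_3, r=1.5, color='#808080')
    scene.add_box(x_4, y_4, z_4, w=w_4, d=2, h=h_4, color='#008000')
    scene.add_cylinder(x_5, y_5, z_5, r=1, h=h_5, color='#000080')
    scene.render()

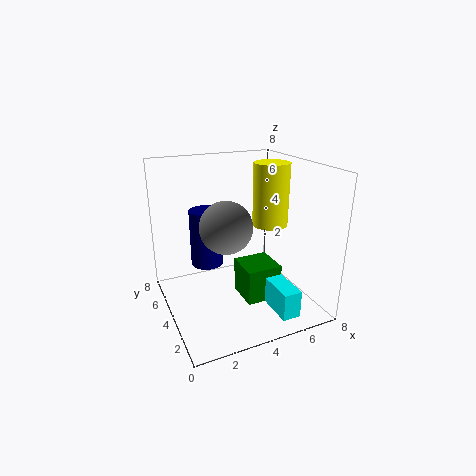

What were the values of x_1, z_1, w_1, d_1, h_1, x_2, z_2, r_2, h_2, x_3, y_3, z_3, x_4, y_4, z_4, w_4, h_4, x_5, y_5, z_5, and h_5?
x_1 = 5, z_1 = 0.5, w_1 = 1, d_1 = 2, h_1 = 1.5, x_2 = 6, z_2 = 4.5, r_2 = 1, h_2 = 3.5, x_3 = 3.5, y_3 = 4.5, z_3 = 4.5, x_4 = 4, y_4 = 2.5, z_4 = 0.5, w_4 = 2, h_4 = 2, x_5 = 3, y_5 = 6.5, z_5 = 1.5, h_5 = 3.5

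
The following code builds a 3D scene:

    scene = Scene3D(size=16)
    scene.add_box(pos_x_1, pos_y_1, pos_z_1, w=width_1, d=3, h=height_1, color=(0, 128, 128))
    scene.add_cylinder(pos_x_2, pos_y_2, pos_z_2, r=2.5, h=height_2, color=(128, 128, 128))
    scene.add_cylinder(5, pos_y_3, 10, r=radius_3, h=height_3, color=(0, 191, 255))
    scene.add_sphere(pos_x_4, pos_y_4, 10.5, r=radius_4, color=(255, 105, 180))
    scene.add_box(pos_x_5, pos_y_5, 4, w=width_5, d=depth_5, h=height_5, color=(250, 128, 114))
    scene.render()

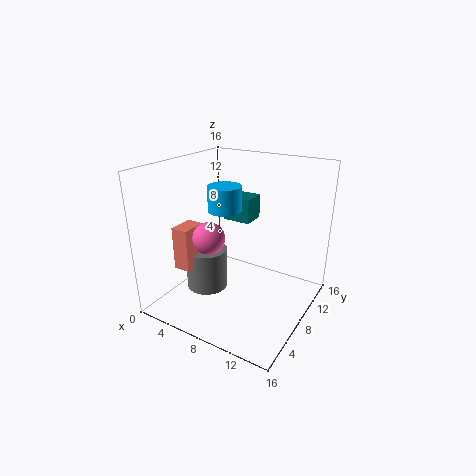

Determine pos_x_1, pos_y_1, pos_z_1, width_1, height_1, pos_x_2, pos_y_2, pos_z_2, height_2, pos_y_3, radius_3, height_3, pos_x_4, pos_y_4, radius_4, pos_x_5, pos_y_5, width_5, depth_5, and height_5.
pos_x_1 = 3.5; pos_y_1 = 12; pos_z_1 = 8; width_1 = 3.5; height_1 = 3; pos_x_2 = 3.5; pos_y_2 = 8; pos_z_2 = 0.5; height_2 = 5; pos_y_3 = 10; radius_3 = 2; height_3 = 3; pos_x_4 = 8.5; pos_y_4 = 2; radius_4 = 1.5; pos_x_5 = 1.5; pos_y_5 = 4.5; width_5 = 2; depth_5 = 3; height_5 = 5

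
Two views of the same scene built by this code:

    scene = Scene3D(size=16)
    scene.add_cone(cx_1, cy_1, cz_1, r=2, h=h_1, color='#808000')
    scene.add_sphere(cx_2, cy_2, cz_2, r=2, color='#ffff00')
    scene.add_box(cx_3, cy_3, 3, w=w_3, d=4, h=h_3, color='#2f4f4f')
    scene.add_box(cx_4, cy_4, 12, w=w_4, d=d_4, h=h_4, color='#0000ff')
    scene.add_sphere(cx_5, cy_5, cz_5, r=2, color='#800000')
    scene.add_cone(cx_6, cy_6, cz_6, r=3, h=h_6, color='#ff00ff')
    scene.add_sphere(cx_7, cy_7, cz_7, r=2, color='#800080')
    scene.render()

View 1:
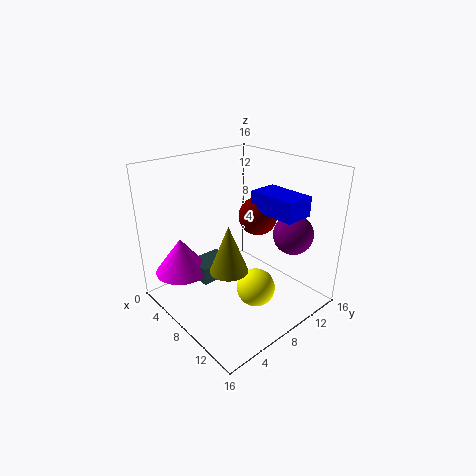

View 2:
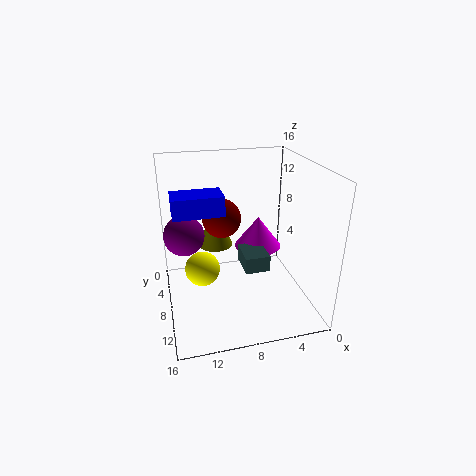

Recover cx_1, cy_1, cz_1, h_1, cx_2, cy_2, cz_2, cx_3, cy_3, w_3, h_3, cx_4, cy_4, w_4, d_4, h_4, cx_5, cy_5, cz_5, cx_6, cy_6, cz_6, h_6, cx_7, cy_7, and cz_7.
cx_1 = 10
cy_1 = 5
cz_1 = 6
h_1 = 5
cx_2 = 12
cy_2 = 7
cz_2 = 4
cx_3 = 4
cy_3 = 4
w_3 = 3
h_3 = 2
cx_4 = 10
cy_4 = 8
w_4 = 5
d_4 = 3
h_4 = 2
cx_5 = 10
cy_5 = 9
cz_5 = 11
cx_6 = 4
cy_6 = 3
cz_6 = 4
h_6 = 4
cx_7 = 14
cy_7 = 10
cz_7 = 10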